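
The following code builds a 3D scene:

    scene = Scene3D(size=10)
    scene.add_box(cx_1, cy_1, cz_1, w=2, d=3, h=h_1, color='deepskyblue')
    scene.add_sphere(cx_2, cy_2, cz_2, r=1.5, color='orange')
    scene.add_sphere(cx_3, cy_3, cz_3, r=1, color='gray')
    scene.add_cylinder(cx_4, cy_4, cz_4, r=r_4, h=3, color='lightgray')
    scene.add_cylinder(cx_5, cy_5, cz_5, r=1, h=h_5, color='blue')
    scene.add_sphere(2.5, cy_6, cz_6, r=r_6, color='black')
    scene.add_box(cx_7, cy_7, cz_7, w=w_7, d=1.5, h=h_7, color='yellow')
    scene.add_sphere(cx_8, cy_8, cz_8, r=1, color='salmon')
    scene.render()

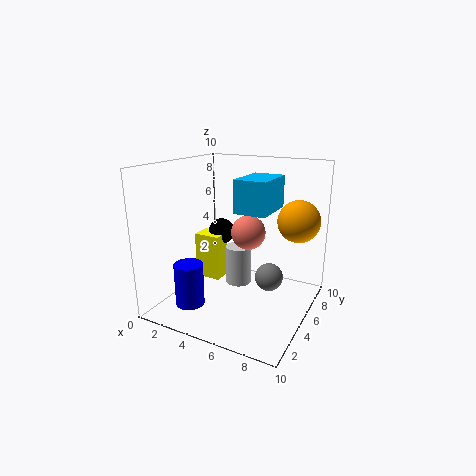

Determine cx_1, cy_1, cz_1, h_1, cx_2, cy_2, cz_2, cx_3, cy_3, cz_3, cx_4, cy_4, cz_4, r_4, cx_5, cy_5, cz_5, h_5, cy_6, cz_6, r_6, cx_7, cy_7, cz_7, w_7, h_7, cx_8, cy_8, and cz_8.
cx_1 = 6, cy_1 = 2.5, cz_1 = 7.5, h_1 = 2, cx_2 = 8.5, cy_2 = 7.5, cz_2 = 6, cx_3 = 7, cy_3 = 6, cz_3 = 2, cx_4 = 4, cy_4 = 7, cz_4 = 0.5, r_4 = 1, cx_5 = 2.5, cy_5 = 2.5, cz_5 = 0.5, h_5 = 3, cy_6 = 7, cz_6 = 4.5, r_6 = 1, cx_7 = 1, cy_7 = 5.5, cz_7 = 1, w_7 = 2, h_7 = 3.5, cx_8 = 7, cy_8 = 2.5, cz_8 = 6.5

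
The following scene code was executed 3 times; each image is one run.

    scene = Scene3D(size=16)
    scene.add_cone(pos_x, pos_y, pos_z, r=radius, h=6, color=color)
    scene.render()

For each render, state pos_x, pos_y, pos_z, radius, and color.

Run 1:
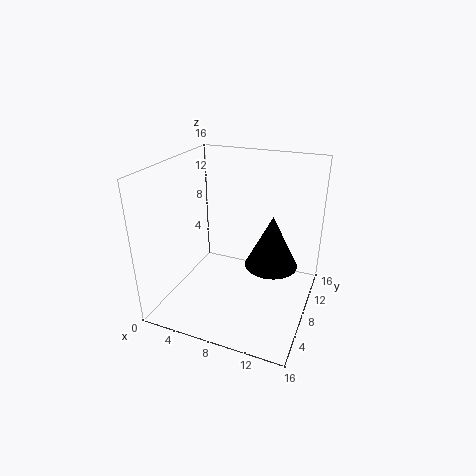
pos_x = 11.5
pos_y = 9.5
pos_z = 4.5
radius = 3
color = 'black'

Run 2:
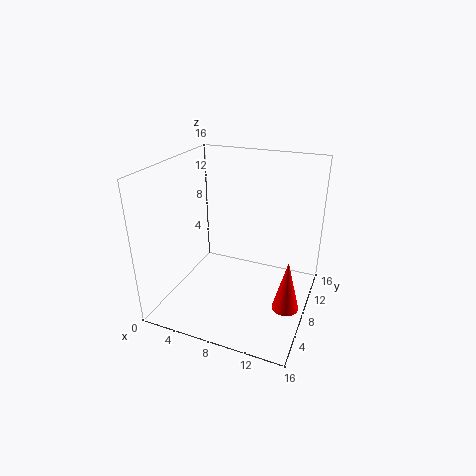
pos_x = 14
pos_y = 7.5
pos_z = 0.5
radius = 1.5
color = 'red'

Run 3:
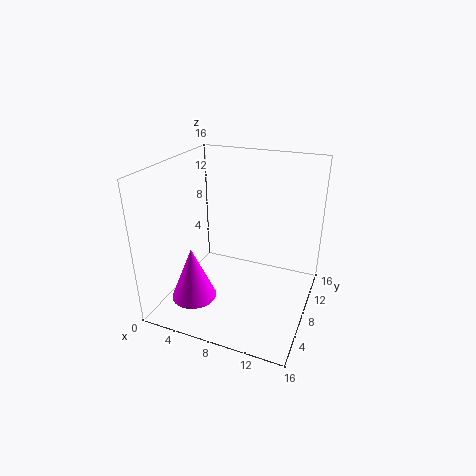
pos_x = 4
pos_y = 4.5
pos_z = 1.5
radius = 2.5
color = 'magenta'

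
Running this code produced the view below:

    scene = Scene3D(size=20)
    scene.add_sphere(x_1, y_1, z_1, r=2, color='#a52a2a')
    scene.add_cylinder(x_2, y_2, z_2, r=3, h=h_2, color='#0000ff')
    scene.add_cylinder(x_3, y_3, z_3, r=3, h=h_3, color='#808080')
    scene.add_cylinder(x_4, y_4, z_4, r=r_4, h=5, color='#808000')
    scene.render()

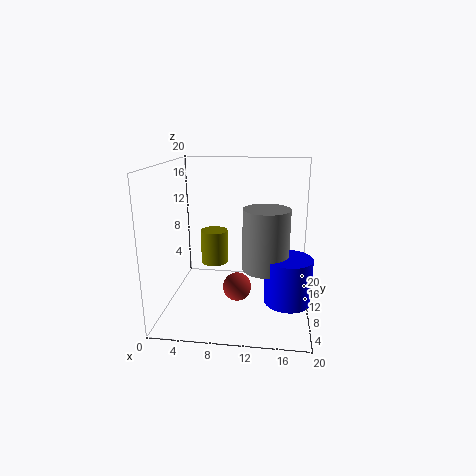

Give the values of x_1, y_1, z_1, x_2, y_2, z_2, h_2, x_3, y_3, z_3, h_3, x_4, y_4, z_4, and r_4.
x_1 = 10; y_1 = 9; z_1 = 3; x_2 = 17; y_2 = 6; z_2 = 3; h_2 = 6; x_3 = 14; y_3 = 7; z_3 = 7; h_3 = 8; x_4 = 6; y_4 = 13; z_4 = 5; r_4 = 2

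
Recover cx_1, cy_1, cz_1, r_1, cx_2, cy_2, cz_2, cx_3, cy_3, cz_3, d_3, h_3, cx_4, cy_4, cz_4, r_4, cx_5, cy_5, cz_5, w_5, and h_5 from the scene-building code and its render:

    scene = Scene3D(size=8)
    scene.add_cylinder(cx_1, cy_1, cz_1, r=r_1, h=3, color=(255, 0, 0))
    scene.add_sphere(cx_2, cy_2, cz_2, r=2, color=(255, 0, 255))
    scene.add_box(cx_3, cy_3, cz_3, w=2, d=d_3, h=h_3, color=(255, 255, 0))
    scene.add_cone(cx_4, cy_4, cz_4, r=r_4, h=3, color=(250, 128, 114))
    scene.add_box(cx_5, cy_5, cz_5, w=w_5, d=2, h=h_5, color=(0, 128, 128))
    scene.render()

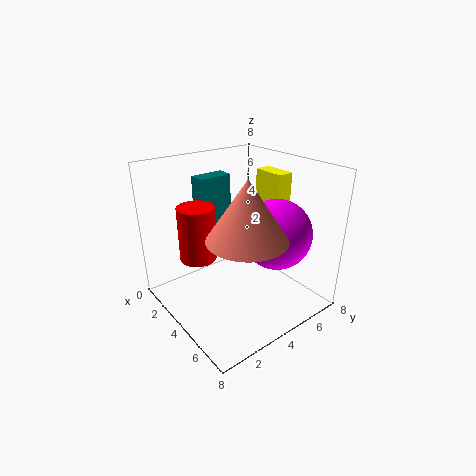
cx_1 = 3; cy_1 = 2; cz_1 = 3; r_1 = 1; cx_2 = 5; cy_2 = 6; cz_2 = 4; cx_3 = 2; cy_3 = 7; cz_3 = 5; d_3 = 1; h_3 = 2; cx_4 = 6; cy_4 = 3; cz_4 = 5; r_4 = 2; cx_5 = 1; cy_5 = 3; cz_5 = 4; w_5 = 1; h_5 = 3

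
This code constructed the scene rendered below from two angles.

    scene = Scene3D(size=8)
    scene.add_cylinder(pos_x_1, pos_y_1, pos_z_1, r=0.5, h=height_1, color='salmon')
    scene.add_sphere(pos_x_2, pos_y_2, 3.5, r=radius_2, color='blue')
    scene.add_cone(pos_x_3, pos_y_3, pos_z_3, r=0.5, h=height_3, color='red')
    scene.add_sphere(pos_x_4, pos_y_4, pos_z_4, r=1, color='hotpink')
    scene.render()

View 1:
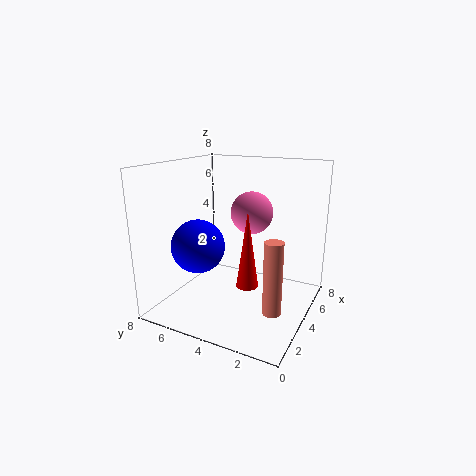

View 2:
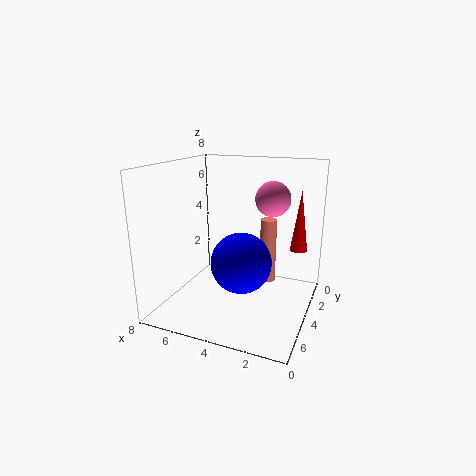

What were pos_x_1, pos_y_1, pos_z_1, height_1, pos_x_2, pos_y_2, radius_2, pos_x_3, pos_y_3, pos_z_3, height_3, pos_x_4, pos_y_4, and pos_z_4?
pos_x_1 = 3; pos_y_1 = 1.5; pos_z_1 = 0.5; height_1 = 4; pos_x_2 = 3; pos_y_2 = 6; radius_2 = 1.5; pos_x_3 = 1; pos_y_3 = 2; pos_z_3 = 3; height_3 = 3.5; pos_x_4 = 2.5; pos_y_4 = 2.5; pos_z_4 = 6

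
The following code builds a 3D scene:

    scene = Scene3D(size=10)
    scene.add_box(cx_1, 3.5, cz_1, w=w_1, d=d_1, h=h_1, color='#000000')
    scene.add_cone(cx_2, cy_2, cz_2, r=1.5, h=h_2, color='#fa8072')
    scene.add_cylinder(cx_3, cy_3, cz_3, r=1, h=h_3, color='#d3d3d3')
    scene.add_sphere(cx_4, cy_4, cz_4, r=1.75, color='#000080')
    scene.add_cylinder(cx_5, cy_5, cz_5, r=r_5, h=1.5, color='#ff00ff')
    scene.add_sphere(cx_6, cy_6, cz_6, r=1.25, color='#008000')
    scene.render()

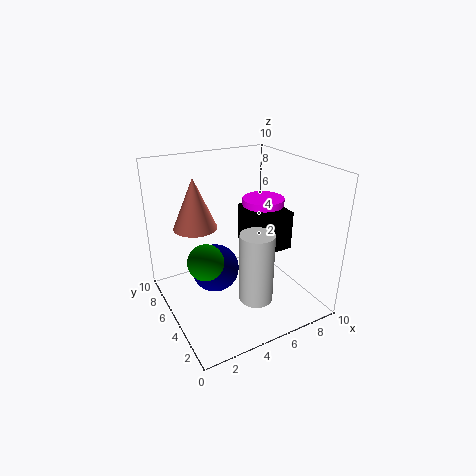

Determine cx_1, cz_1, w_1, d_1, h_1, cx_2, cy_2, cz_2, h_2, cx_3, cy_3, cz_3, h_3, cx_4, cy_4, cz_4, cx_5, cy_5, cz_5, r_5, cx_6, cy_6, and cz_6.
cx_1 = 6; cz_1 = 4; w_1 = 2.5; d_1 = 3.25; h_1 = 2.75; cx_2 = 2.5; cy_2 = 6.5; cz_2 = 5.75; h_2 = 3.5; cx_3 = 4; cy_3 = 1; cz_3 = 3; h_3 = 4.25; cx_4 = 3.75; cy_4 = 6.25; cz_4 = 2.25; cx_5 = 7.5; cy_5 = 5.75; cz_5 = 5.75; r_5 = 1.5; cx_6 = 2.5; cy_6 = 5; cz_6 = 3.75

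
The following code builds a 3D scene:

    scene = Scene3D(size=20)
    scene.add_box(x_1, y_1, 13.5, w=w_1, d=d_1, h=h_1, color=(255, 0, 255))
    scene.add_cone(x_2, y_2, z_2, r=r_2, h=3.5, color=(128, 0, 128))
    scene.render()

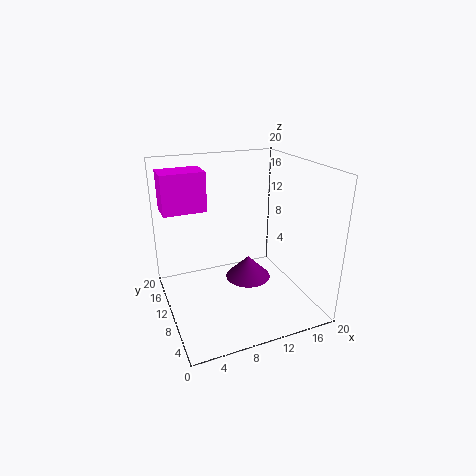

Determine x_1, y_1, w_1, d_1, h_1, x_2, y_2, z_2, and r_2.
x_1 = 0.5, y_1 = 12.5, w_1 = 6, d_1 = 4, h_1 = 5.5, x_2 = 13, y_2 = 13, z_2 = 1.5, r_2 = 3.5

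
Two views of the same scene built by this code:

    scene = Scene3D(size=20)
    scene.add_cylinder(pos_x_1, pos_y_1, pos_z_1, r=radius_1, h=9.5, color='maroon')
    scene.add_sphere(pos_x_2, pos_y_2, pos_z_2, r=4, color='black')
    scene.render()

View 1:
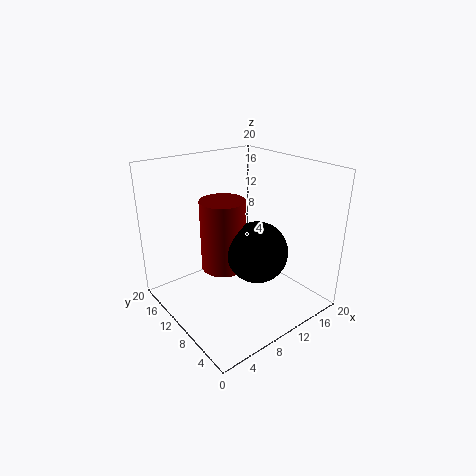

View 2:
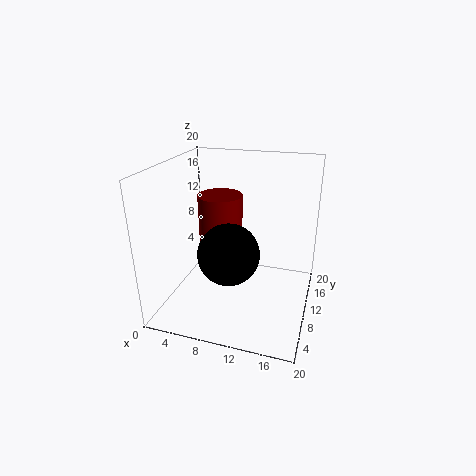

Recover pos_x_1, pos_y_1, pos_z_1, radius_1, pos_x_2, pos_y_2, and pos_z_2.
pos_x_1 = 7.5, pos_y_1 = 10, pos_z_1 = 6.5, radius_1 = 3, pos_x_2 = 10, pos_y_2 = 6, pos_z_2 = 9.5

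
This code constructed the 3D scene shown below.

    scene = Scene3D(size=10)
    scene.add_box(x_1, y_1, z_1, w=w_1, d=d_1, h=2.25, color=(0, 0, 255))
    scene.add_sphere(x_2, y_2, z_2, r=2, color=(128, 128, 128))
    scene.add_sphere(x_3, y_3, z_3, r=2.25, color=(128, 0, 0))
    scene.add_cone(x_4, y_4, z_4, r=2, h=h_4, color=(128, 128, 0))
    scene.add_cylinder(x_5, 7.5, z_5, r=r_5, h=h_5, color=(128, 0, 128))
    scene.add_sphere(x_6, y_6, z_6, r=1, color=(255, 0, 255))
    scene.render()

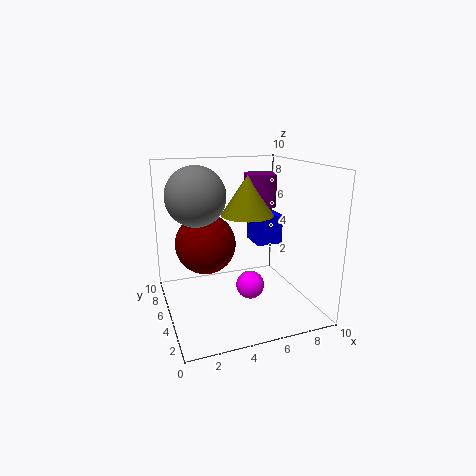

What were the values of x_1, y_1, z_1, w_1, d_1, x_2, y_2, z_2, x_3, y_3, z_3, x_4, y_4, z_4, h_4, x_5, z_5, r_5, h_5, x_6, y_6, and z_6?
x_1 = 7, y_1 = 6, z_1 = 3.75, w_1 = 2, d_1 = 2.25, x_2 = 2.25, y_2 = 5.5, z_2 = 8, x_3 = 3.25, y_3 = 7.25, z_3 = 4, x_4 = 6.5, y_4 = 7, z_4 = 6, h_4 = 3, x_5 = 7.75, z_5 = 6.5, r_5 = 1.25, h_5 = 2.5, x_6 = 5.75, y_6 = 4.5, z_6 = 1.5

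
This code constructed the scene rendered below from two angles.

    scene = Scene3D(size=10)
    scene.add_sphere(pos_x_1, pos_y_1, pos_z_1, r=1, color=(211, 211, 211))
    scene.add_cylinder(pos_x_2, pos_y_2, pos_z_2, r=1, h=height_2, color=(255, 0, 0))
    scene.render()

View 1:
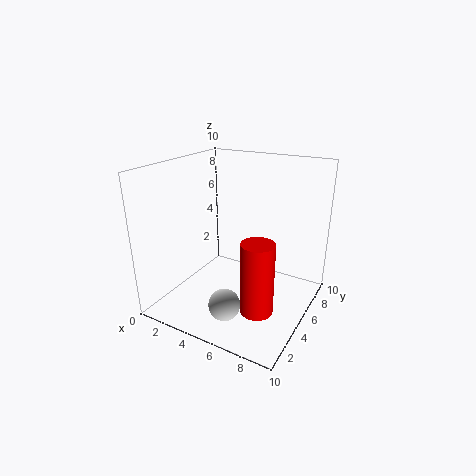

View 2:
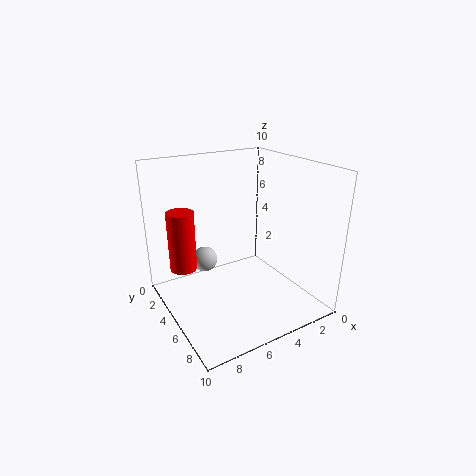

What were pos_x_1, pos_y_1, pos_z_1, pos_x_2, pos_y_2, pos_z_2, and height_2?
pos_x_1 = 6
pos_y_1 = 1.5
pos_z_1 = 2
pos_x_2 = 8
pos_y_2 = 2
pos_z_2 = 2
height_2 = 4.5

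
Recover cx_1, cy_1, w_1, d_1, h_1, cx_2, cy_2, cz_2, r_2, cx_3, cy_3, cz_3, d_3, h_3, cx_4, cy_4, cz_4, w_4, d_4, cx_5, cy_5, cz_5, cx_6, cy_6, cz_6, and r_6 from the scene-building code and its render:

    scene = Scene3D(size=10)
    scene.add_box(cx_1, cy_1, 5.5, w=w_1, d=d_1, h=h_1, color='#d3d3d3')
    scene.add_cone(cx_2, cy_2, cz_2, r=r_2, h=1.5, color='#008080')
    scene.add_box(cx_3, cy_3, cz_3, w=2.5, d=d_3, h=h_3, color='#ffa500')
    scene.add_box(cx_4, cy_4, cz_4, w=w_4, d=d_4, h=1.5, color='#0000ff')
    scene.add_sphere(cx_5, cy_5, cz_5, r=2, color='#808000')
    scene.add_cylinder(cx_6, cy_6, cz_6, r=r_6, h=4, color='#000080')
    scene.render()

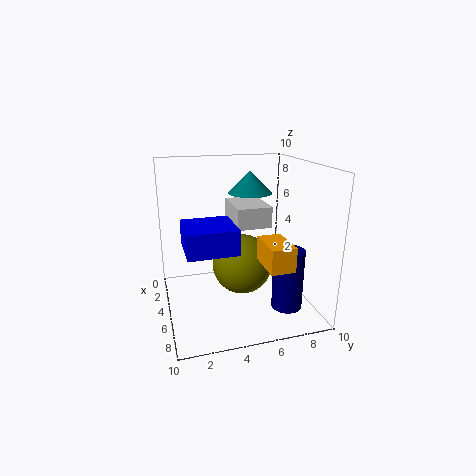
cx_1 = 1.5
cy_1 = 5
w_1 = 3.5
d_1 = 2.5
h_1 = 1.5
cx_2 = 4.5
cy_2 = 6
cz_2 = 8
r_2 = 1.5
cx_3 = 7.5
cy_3 = 5.5
cz_3 = 4.5
d_3 = 1.5
h_3 = 1.5
cx_4 = 6
cy_4 = 1
cz_4 = 5.5
w_4 = 3
d_4 = 3
cx_5 = 6
cy_5 = 5
cz_5 = 3.5
cx_6 = 8
cy_6 = 7.5
cz_6 = 1
r_6 = 1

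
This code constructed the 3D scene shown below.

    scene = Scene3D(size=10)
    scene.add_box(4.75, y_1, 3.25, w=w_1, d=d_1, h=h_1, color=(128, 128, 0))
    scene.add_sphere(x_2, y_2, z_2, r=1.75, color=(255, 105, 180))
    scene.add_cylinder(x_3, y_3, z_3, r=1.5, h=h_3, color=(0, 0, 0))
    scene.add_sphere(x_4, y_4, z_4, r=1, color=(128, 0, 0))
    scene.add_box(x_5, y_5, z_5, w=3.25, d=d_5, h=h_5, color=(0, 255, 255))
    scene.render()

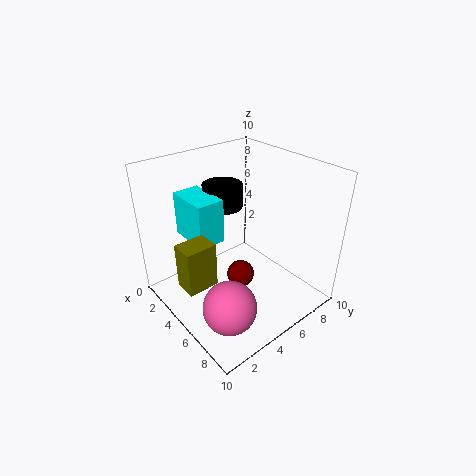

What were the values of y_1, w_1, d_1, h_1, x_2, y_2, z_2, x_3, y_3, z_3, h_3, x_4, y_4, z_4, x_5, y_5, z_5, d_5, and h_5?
y_1 = 0.25
w_1 = 1.5
d_1 = 2
h_1 = 3
x_2 = 7.5
y_2 = 2.25
z_2 = 2
x_3 = 2
y_3 = 6
z_3 = 6
h_3 = 1.75
x_4 = 5
y_4 = 5.25
z_4 = 1.75
x_5 = 0.5
y_5 = 2.75
z_5 = 4.25
d_5 = 2
h_5 = 3.25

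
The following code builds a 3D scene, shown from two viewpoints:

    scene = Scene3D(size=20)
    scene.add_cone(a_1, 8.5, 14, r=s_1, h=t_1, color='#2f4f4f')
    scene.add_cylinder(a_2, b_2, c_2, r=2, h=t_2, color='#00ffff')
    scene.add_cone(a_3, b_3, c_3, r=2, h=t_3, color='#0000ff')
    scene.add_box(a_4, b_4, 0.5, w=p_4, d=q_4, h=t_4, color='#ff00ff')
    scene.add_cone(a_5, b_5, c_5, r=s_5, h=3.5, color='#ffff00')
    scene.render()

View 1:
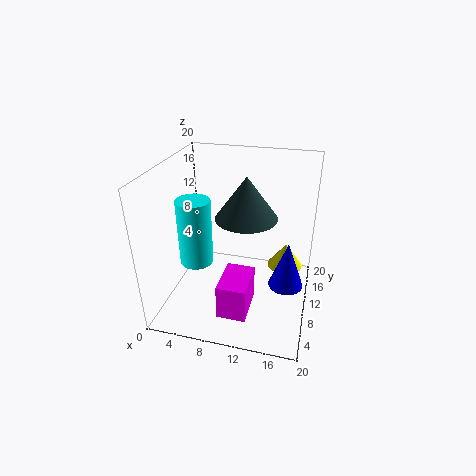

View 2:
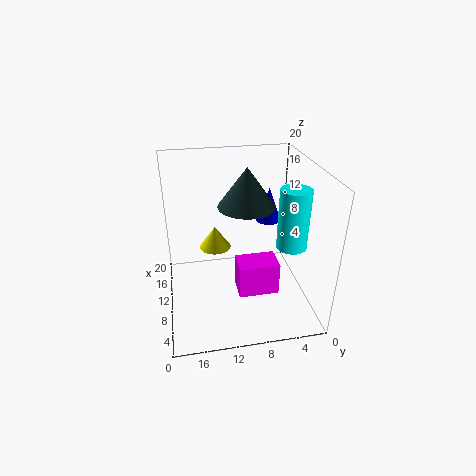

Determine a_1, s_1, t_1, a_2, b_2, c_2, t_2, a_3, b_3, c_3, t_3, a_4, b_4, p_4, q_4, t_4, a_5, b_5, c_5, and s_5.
a_1 = 11.5, s_1 = 4, t_1 = 5.5, a_2 = 6.5, b_2 = 3.5, c_2 = 10, t_2 = 8, a_3 = 17.5, b_3 = 3.5, c_3 = 8.5, t_3 = 5.5, a_4 = 8.5, b_4 = 4, p_4 = 4, q_4 = 6, t_4 = 5, a_5 = 16.5, b_5 = 12.5, c_5 = 5, s_5 = 2.5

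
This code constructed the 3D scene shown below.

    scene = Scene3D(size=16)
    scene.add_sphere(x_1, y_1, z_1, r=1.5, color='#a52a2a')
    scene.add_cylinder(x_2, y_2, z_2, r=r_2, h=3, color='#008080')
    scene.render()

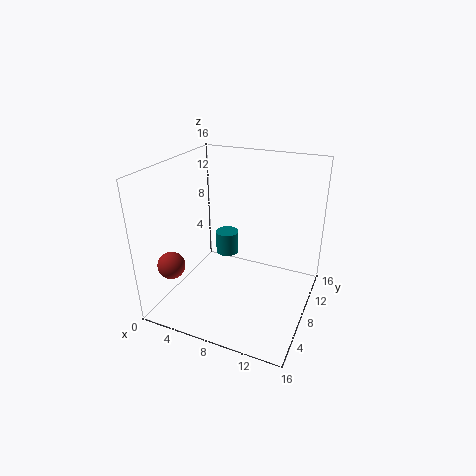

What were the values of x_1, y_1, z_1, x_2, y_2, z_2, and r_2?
x_1 = 2, y_1 = 3.5, z_1 = 5.5, x_2 = 4, y_2 = 13.5, z_2 = 2.5, r_2 = 1.5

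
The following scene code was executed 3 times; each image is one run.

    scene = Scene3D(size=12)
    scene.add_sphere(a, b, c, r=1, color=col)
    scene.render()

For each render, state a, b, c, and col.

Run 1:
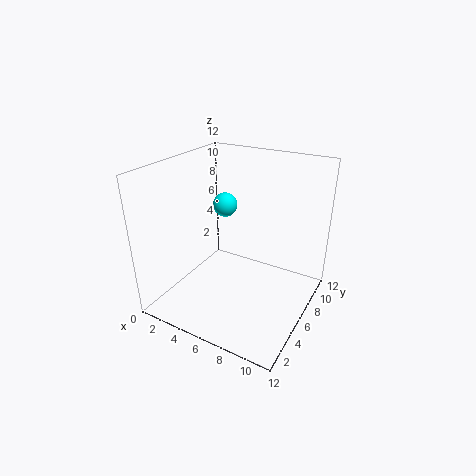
a = 4.5; b = 6.5; c = 8.5; col = 'cyan'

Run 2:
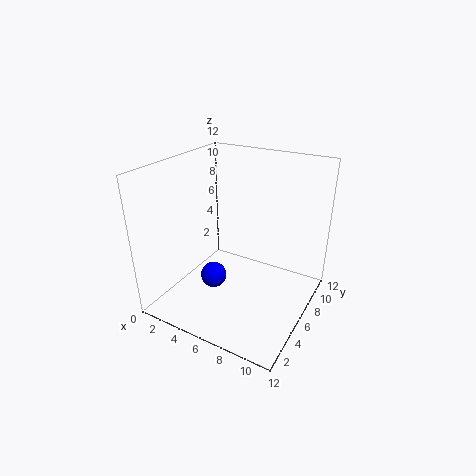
a = 5.5; b = 3; c = 4; col = 'blue'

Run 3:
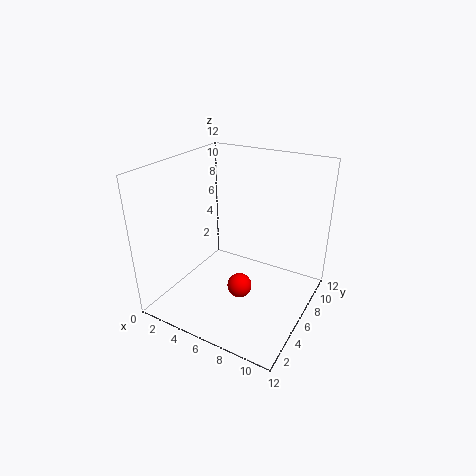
a = 7; b = 4.5; c = 2.5; col = 'red'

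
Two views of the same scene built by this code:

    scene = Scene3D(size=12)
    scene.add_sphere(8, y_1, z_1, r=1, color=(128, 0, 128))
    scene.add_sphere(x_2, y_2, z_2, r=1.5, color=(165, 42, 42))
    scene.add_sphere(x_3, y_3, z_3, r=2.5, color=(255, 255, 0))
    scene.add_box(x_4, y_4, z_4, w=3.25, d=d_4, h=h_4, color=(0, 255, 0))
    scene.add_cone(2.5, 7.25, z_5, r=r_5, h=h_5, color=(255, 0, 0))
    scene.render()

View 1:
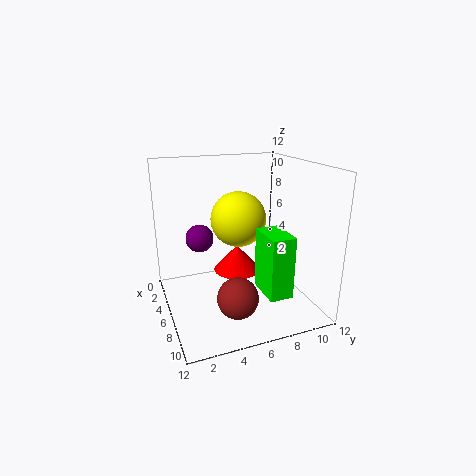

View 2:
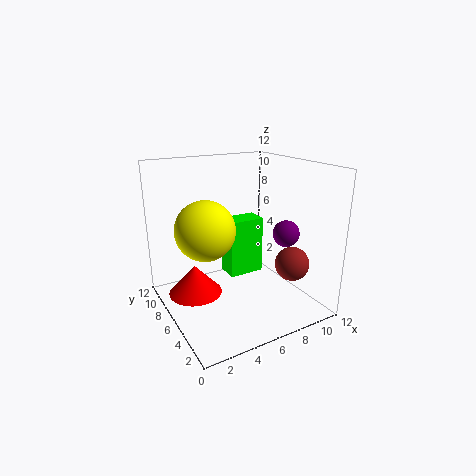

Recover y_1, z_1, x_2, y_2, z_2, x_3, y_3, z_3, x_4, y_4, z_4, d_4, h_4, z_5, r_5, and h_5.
y_1 = 2.25
z_1 = 7.25
x_2 = 10.5
y_2 = 4.25
z_2 = 3.25
x_3 = 3.5
y_3 = 7
z_3 = 6.75
x_4 = 6.25
y_4 = 7.5
z_4 = 1.5
d_4 = 2
h_4 = 5.25
z_5 = 1.25
r_5 = 2.25
h_5 = 2.5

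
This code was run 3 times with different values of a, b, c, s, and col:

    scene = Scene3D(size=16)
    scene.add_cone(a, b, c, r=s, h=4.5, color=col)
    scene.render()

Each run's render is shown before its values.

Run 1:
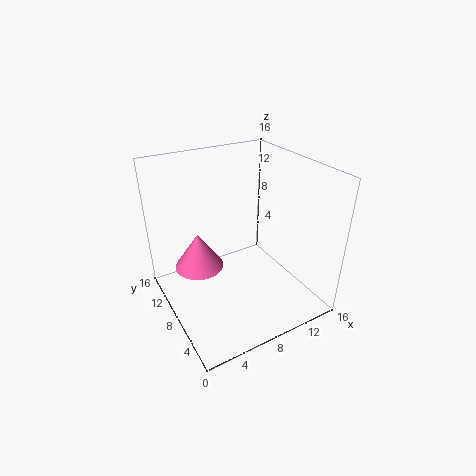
a = 5
b = 12.5
c = 2.5
s = 3
col = 'hotpink'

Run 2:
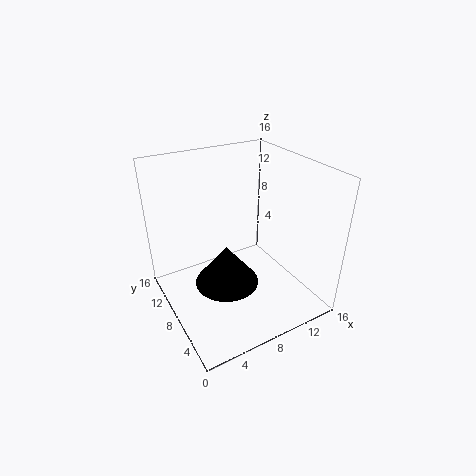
a = 6
b = 7
c = 3.5
s = 3.5
col = 'black'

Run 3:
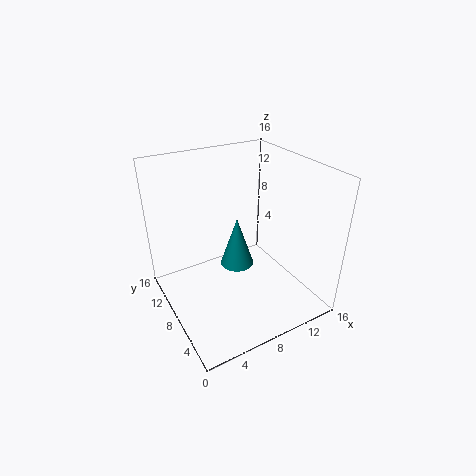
a = 5
b = 3
c = 9
s = 1.5
col = 'teal'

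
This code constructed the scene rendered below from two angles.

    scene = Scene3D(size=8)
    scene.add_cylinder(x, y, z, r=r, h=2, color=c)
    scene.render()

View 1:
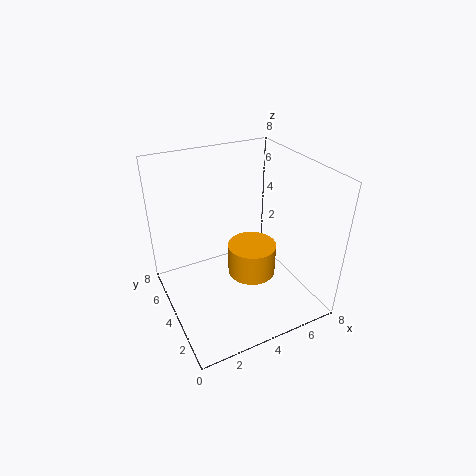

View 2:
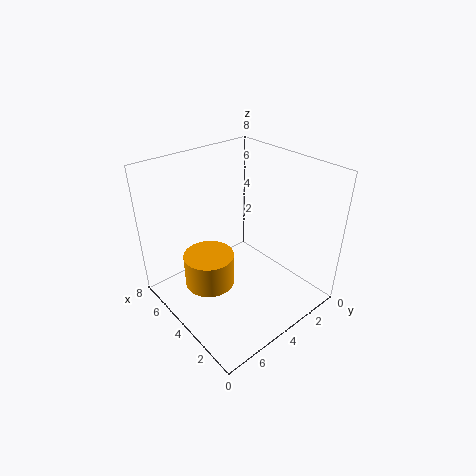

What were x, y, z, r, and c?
x = 5.5, y = 5, z = 0.5, r = 1.5, c = 'orange'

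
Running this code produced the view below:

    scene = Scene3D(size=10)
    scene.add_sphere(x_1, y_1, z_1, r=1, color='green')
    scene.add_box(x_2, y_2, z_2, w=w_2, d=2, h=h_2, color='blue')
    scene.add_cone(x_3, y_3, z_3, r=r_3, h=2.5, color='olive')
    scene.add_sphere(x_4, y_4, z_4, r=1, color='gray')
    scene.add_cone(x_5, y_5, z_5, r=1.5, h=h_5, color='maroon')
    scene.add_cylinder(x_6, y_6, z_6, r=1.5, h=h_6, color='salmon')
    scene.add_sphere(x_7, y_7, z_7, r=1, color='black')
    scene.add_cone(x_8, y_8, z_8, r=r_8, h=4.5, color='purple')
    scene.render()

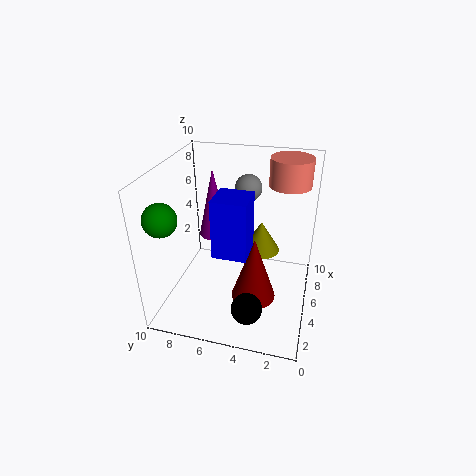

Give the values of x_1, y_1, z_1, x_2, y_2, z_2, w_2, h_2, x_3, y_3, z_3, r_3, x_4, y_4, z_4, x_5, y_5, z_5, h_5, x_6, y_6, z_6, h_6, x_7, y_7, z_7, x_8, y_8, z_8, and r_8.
x_1 = 1; y_1 = 8.5; z_1 = 8; x_2 = 1; y_2 = 3.5; z_2 = 6; w_2 = 2; h_2 = 3.5; x_3 = 8.5; y_3 = 4; z_3 = 2; r_3 = 1.5; x_4 = 8; y_4 = 5; z_4 = 7.5; x_5 = 3.5; y_5 = 3.5; z_5 = 1.5; h_5 = 4.5; x_6 = 8; y_6 = 2; z_6 = 8; h_6 = 2; x_7 = 1.5; y_7 = 3.5; z_7 = 2; x_8 = 4.5; y_8 = 6.5; z_8 = 5.5; r_8 = 1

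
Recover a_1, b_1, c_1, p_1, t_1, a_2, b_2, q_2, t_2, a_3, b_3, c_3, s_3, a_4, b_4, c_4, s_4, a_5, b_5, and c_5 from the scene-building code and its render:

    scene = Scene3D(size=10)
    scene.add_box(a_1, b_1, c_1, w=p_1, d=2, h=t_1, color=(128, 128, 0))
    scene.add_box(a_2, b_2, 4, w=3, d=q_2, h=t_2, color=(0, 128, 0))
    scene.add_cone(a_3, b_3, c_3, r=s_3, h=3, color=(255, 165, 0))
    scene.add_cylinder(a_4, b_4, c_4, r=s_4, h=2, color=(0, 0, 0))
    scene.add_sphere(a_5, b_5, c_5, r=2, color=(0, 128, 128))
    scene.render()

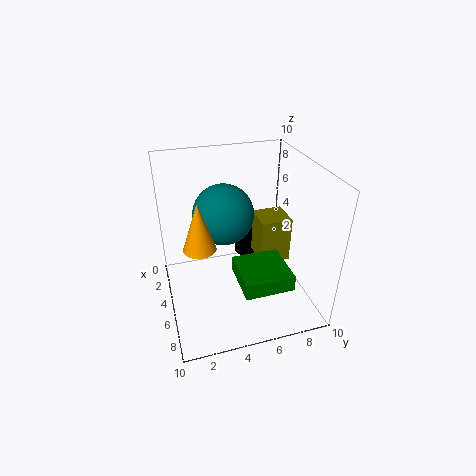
a_1 = 5, b_1 = 6, c_1 = 4, p_1 = 2, t_1 = 3, a_2 = 7, b_2 = 4, q_2 = 3, t_2 = 1, a_3 = 7, b_3 = 2, c_3 = 6, s_3 = 1, a_4 = 1, b_4 = 7, c_4 = 1, s_4 = 1, a_5 = 5, b_5 = 4, c_5 = 7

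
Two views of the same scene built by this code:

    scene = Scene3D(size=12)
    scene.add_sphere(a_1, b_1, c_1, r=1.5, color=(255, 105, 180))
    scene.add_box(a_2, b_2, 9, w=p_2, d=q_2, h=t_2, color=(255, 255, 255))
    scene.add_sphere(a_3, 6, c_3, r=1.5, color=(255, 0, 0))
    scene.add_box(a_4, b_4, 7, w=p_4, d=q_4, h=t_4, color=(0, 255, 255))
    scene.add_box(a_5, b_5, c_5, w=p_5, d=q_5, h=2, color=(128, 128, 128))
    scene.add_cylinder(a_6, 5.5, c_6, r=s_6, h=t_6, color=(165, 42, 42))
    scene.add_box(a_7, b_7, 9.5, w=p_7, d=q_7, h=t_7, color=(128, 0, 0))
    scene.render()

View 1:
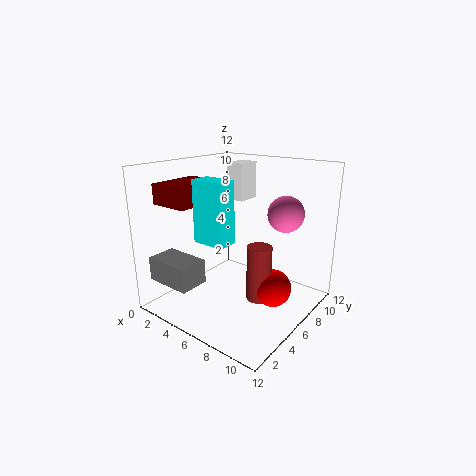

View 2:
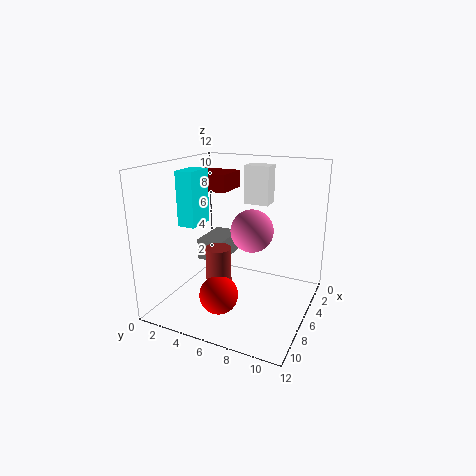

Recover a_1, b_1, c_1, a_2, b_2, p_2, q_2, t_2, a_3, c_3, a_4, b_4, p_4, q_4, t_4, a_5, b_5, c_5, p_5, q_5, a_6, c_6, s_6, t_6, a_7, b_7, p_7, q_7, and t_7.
a_1 = 9; b_1 = 8.5; c_1 = 8; a_2 = 4.5; b_2 = 6.5; p_2 = 1.5; q_2 = 2; t_2 = 3; a_3 = 9.5; c_3 = 2.5; a_4 = 5.5; b_4 = 1.5; p_4 = 2.5; q_4 = 1.5; t_4 = 4.5; a_5 = 0.5; b_5 = 1; c_5 = 2.5; p_5 = 4; q_5 = 2.5; a_6 = 8.5; c_6 = 1.5; s_6 = 1; t_6 = 4.5; a_7 = 2.5; b_7 = 0.5; p_7 = 3; q_7 = 4; t_7 = 1.5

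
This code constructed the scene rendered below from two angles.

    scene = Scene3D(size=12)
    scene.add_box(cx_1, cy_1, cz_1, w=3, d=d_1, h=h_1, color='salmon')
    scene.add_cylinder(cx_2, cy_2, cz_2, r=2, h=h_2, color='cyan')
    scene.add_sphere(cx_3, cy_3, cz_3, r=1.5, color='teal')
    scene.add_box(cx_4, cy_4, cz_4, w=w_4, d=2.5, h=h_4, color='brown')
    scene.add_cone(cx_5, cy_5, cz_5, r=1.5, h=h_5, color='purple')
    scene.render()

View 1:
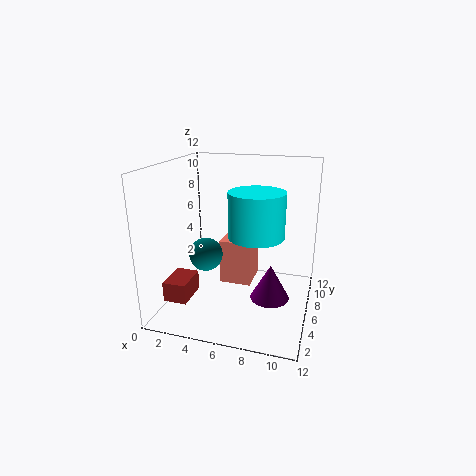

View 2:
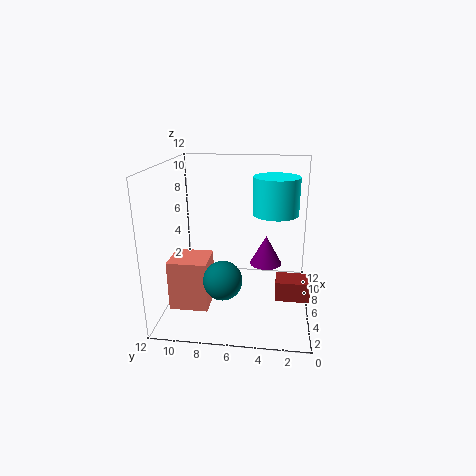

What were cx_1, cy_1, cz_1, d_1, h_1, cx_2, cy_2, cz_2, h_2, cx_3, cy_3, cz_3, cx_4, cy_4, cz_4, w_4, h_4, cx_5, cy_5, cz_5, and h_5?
cx_1 = 3.5; cy_1 = 8.25; cz_1 = 0.25; d_1 = 3.25; h_1 = 4.25; cx_2 = 8.25; cy_2 = 3; cz_2 = 7.5; h_2 = 3.25; cx_3 = 2.75; cy_3 = 6.75; cz_3 = 3.75; cx_4 = 2; cy_4 = 0.25; cz_4 = 2.75; w_4 = 1.75; h_4 = 1.5; cx_5 = 9.25; cy_5 = 3.75; cz_5 = 2.25; h_5 = 2.75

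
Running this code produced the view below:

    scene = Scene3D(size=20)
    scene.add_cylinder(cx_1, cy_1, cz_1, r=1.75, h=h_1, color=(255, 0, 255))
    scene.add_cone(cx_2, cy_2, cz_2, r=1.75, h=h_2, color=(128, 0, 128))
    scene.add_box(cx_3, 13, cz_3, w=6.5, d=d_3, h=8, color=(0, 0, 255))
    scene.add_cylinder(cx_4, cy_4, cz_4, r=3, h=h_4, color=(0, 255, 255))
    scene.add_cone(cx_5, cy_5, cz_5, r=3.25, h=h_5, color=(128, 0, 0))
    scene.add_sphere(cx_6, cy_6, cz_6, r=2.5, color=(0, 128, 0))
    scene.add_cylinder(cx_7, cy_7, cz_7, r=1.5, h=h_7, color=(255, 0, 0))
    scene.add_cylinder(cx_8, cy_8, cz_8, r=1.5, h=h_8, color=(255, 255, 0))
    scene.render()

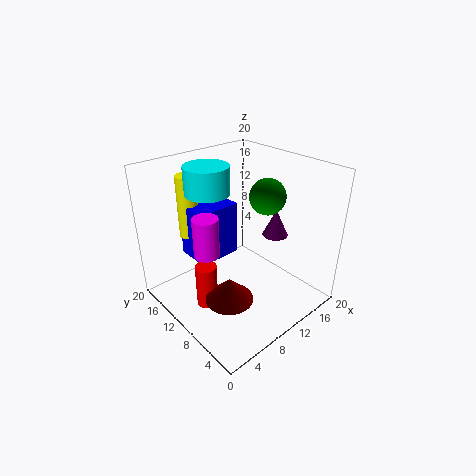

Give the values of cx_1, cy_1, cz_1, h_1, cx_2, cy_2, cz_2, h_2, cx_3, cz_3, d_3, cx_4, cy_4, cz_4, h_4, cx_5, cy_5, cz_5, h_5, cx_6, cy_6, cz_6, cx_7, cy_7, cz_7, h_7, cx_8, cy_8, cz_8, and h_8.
cx_1 = 5.5; cy_1 = 11.25; cz_1 = 8.5; h_1 = 5.5; cx_2 = 14.25; cy_2 = 7; cz_2 = 10.25; h_2 = 3.75; cx_3 = 6; cz_3 = 5.5; d_3 = 5.25; cx_4 = 7.5; cy_4 = 13.25; cz_4 = 16.25; h_4 = 3.75; cx_5 = 6; cy_5 = 7.25; cz_5 = 3.25; h_5 = 3.25; cx_6 = 14; cy_6 = 8.5; cz_6 = 15.5; cx_7 = 5; cy_7 = 11; cz_7 = 0.75; h_7 = 6.25; cx_8 = 7; cy_8 = 17.5; cz_8 = 8.5; h_8 = 9.25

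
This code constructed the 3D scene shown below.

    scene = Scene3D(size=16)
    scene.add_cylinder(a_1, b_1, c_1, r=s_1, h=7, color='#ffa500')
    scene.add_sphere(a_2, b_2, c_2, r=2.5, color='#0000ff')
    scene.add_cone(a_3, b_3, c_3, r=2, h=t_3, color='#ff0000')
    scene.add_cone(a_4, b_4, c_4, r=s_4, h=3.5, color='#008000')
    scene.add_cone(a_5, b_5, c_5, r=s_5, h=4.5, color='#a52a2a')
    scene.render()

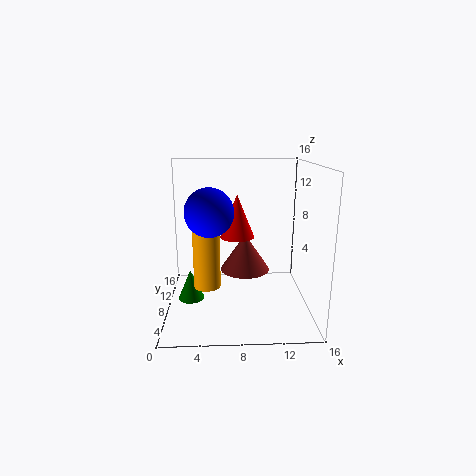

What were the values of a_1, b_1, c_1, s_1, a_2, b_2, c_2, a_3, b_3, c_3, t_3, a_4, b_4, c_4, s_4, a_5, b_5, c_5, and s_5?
a_1 = 4.5, b_1 = 7.5, c_1 = 2.5, s_1 = 1.5, a_2 = 5, b_2 = 5.5, c_2 = 11.5, a_3 = 8, b_3 = 10, c_3 = 7.5, t_3 = 5, a_4 = 2.5, b_4 = 8.5, c_4 = 0.5, s_4 = 1.5, a_5 = 9, b_5 = 11, c_5 = 3, s_5 = 3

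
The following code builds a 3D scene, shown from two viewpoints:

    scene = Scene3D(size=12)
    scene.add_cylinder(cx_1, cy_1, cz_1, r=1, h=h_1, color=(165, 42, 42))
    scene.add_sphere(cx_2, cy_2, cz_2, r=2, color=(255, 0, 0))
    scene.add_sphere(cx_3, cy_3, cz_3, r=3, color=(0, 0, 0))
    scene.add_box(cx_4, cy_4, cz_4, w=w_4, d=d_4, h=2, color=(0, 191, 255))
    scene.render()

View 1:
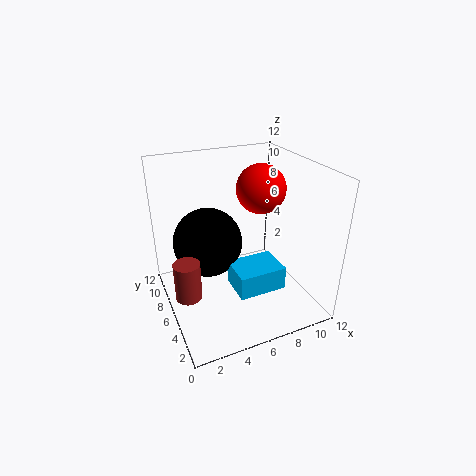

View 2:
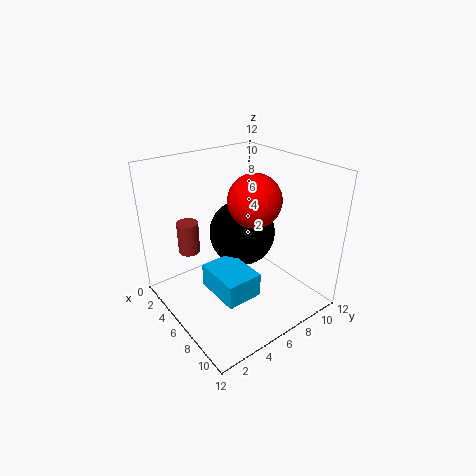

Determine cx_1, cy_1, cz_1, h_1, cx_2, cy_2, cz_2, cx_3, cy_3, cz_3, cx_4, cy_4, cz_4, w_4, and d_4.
cx_1 = 1
cy_1 = 4
cz_1 = 3
h_1 = 3
cx_2 = 8
cy_2 = 6
cz_2 = 10
cx_3 = 4
cy_3 = 8
cz_3 = 5
cx_4 = 5
cy_4 = 3
cz_4 = 2
w_4 = 4
d_4 = 3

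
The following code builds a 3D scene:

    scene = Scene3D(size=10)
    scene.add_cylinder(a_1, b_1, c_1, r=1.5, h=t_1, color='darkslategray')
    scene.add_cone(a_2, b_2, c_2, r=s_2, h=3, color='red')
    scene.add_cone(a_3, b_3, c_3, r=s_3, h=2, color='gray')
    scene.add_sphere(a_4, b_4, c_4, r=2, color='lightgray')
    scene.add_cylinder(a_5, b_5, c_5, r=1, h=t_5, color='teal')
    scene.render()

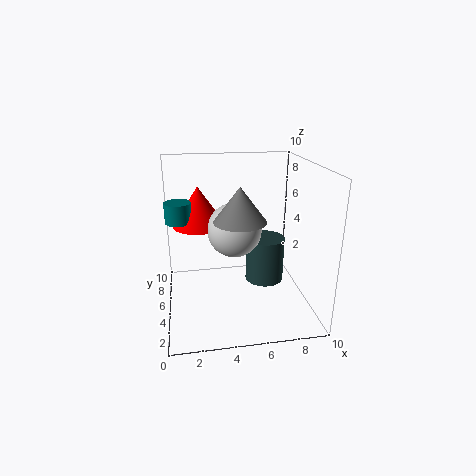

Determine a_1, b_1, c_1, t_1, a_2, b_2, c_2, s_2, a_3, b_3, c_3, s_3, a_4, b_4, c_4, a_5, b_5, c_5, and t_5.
a_1 = 7.5; b_1 = 7; c_1 = 0.5; t_1 = 3.5; a_2 = 2.5; b_2 = 8; c_2 = 5; s_2 = 2; a_3 = 4.5; b_3 = 1.5; c_3 = 7.5; s_3 = 1.5; a_4 = 5; b_4 = 6.5; c_4 = 5; a_5 = 1; b_5 = 7.5; c_5 = 5.5; t_5 = 1.5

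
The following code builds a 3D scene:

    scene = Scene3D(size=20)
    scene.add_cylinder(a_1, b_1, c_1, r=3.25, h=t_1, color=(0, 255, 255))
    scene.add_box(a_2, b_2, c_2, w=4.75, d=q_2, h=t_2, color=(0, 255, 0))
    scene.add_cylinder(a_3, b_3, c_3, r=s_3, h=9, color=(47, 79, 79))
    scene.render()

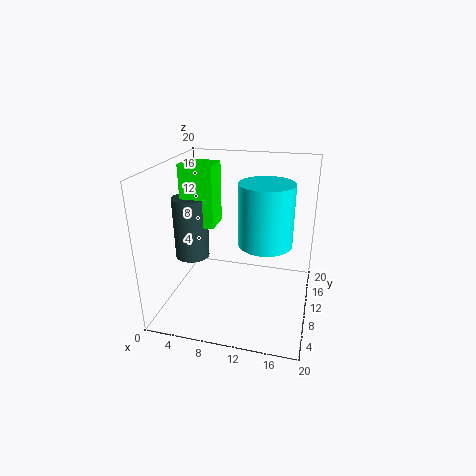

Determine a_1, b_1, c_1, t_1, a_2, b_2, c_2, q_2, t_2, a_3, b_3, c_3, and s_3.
a_1 = 14.5
b_1 = 5.75
c_1 = 11.75
t_1 = 7.5
a_2 = 1.75
b_2 = 9.75
c_2 = 11
q_2 = 4
t_2 = 8.75
a_3 = 2.75
b_3 = 10.75
c_3 = 6
s_3 = 2.5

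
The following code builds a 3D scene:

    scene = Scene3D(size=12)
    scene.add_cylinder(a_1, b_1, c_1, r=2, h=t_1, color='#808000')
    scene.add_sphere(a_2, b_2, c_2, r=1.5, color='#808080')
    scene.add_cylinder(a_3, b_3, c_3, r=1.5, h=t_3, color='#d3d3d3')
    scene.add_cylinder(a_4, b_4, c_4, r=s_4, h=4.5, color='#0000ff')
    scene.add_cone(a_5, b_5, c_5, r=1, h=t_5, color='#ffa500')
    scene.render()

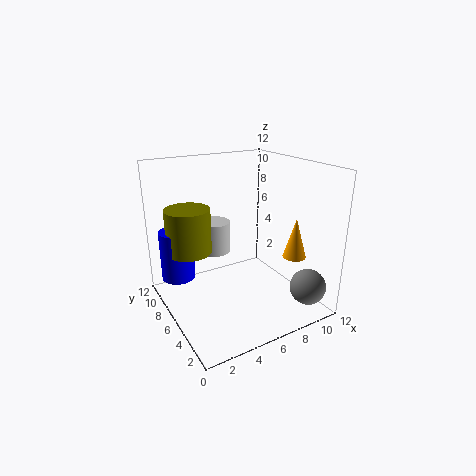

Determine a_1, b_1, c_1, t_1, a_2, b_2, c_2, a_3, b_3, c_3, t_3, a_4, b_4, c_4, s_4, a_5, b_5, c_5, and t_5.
a_1 = 3, b_1 = 9.5, c_1 = 4, t_1 = 4, a_2 = 10.5, b_2 = 2, c_2 = 2, a_3 = 6, b_3 = 10.5, c_3 = 3, t_3 = 3, a_4 = 2, b_4 = 10, c_4 = 1.5, s_4 = 1.5, a_5 = 10.5, b_5 = 4, c_5 = 4, t_5 = 3.5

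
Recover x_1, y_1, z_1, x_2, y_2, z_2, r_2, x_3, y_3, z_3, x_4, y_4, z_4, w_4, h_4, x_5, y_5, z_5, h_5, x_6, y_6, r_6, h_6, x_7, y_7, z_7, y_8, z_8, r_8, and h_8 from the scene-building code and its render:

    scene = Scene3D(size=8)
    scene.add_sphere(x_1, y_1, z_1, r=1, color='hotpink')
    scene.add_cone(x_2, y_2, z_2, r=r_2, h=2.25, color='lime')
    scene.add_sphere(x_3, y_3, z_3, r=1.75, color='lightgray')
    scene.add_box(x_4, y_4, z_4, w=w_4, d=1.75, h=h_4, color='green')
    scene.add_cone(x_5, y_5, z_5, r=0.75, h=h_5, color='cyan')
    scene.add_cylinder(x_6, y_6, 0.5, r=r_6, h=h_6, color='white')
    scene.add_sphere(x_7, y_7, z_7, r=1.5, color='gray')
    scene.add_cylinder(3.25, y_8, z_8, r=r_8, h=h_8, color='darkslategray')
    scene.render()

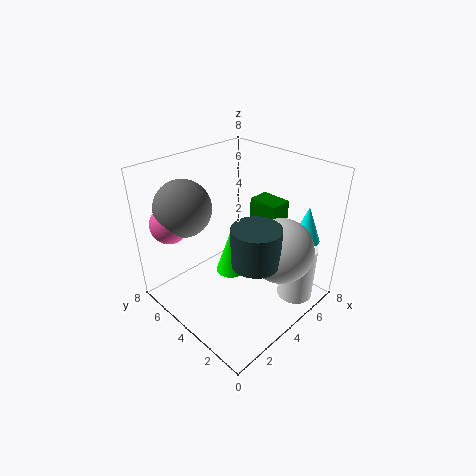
x_1 = 1
y_1 = 6
z_1 = 5.25
x_2 = 2.5
y_2 = 3
z_2 = 3.25
r_2 = 0.75
x_3 = 5
y_3 = 1.75
z_3 = 3.75
x_4 = 5.5
y_4 = 2.75
z_4 = 3.5
w_4 = 1.25
h_4 = 2.25
x_5 = 6.5
y_5 = 1.25
z_5 = 4
h_5 = 2
x_6 = 6
y_6 = 1.25
r_6 = 1
h_6 = 3.25
x_7 = 1.75
y_7 = 5.75
z_7 = 6
y_8 = 2
z_8 = 3.75
r_8 = 1.25
h_8 = 2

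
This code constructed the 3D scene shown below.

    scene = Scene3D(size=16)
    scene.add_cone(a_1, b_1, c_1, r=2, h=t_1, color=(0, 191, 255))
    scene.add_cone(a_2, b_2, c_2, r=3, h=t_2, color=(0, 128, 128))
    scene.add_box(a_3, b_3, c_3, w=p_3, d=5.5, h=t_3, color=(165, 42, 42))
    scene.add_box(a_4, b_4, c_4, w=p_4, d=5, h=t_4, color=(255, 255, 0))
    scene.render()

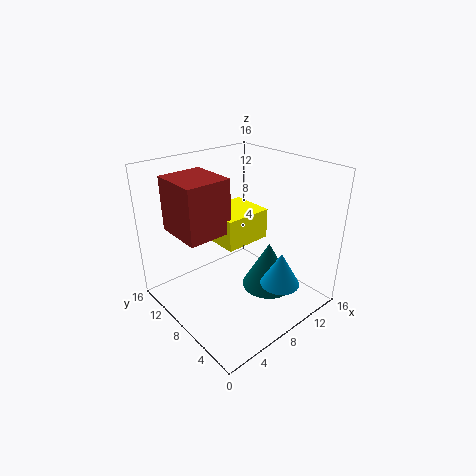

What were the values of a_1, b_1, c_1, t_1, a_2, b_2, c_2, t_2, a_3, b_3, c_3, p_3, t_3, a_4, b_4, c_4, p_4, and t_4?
a_1 = 8.5
b_1 = 2
c_1 = 5
t_1 = 3.5
a_2 = 11
b_2 = 6
c_2 = 1.5
t_2 = 5.5
a_3 = 2
b_3 = 8
c_3 = 9
p_3 = 5
t_3 = 6
a_4 = 6.5
b_4 = 7.5
c_4 = 7
p_4 = 5.5
t_4 = 3.5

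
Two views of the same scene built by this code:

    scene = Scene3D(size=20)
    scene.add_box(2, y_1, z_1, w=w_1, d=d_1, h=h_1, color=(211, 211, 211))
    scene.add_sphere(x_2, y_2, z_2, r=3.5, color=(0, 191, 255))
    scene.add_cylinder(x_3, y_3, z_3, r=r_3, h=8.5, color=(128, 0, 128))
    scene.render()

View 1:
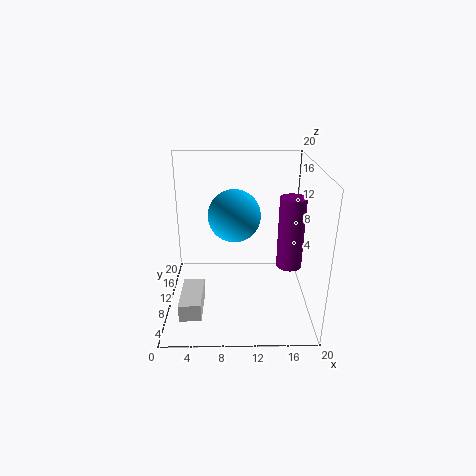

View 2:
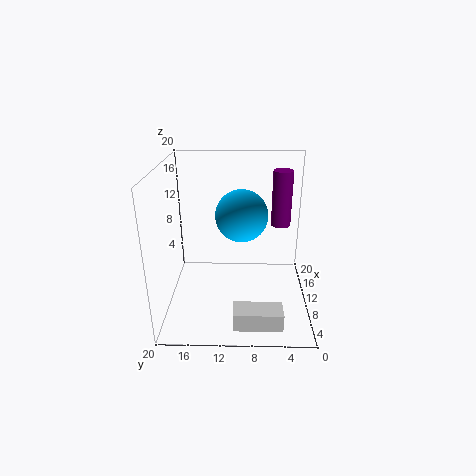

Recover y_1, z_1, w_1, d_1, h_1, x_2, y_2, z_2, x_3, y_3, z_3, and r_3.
y_1 = 4; z_1 = 0.5; w_1 = 3; d_1 = 6.5; h_1 = 2.5; x_2 = 9.5; y_2 = 9.5; z_2 = 13.5; x_3 = 16; y_3 = 3.5; z_3 = 9.5; r_3 = 1.5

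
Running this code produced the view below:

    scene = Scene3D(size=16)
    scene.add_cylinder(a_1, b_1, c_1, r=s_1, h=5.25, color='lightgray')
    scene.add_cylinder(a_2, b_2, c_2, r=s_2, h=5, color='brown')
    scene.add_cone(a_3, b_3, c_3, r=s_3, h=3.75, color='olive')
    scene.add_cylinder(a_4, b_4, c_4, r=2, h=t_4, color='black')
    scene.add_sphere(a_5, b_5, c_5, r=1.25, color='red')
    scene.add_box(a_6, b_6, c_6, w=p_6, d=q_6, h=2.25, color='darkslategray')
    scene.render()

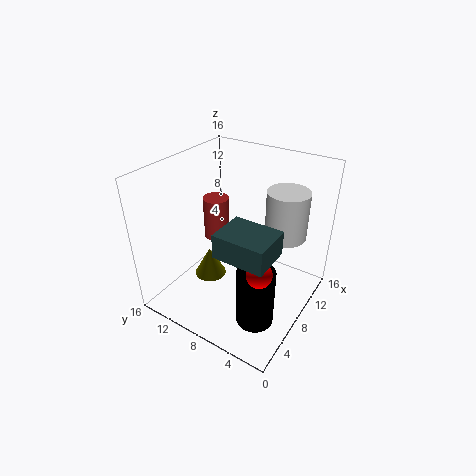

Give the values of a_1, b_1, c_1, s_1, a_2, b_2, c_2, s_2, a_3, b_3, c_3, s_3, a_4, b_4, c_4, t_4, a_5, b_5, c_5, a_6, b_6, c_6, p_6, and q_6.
a_1 = 10.5, b_1 = 3.5, c_1 = 8.5, s_1 = 2.25, a_2 = 9.5, b_2 = 12, c_2 = 6.25, s_2 = 1.5, a_3 = 9, b_3 = 13, c_3 = 0.25, s_3 = 2, a_4 = 4.75, b_4 = 3.75, c_4 = 0.75, t_4 = 6.5, a_5 = 3.5, b_5 = 2.75, c_5 = 8.25, a_6 = 0.5, b_6 = 1, c_6 = 11, p_6 = 3.75, q_6 = 4.75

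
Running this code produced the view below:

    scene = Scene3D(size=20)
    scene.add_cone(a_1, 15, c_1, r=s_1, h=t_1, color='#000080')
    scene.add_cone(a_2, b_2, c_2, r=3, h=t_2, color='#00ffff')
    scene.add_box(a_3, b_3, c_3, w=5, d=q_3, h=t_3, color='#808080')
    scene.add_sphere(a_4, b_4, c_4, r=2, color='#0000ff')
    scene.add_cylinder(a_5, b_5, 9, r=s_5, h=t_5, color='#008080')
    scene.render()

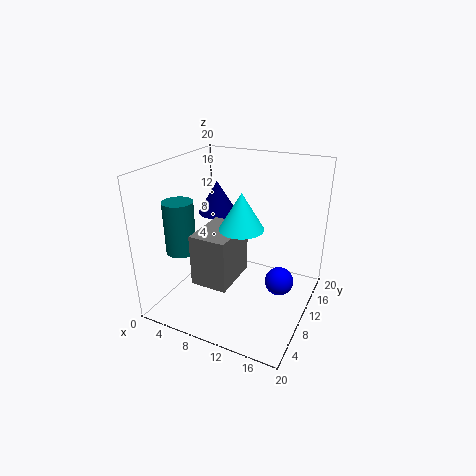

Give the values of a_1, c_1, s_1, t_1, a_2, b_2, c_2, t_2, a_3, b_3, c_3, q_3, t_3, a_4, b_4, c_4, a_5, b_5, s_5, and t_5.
a_1 = 4, c_1 = 11, s_1 = 3, t_1 = 5, a_2 = 11, b_2 = 9, c_2 = 12, t_2 = 5, a_3 = 6, b_3 = 4, c_3 = 5, q_3 = 7, t_3 = 7, a_4 = 16, b_4 = 11, c_4 = 4, a_5 = 4, b_5 = 5, s_5 = 2, t_5 = 7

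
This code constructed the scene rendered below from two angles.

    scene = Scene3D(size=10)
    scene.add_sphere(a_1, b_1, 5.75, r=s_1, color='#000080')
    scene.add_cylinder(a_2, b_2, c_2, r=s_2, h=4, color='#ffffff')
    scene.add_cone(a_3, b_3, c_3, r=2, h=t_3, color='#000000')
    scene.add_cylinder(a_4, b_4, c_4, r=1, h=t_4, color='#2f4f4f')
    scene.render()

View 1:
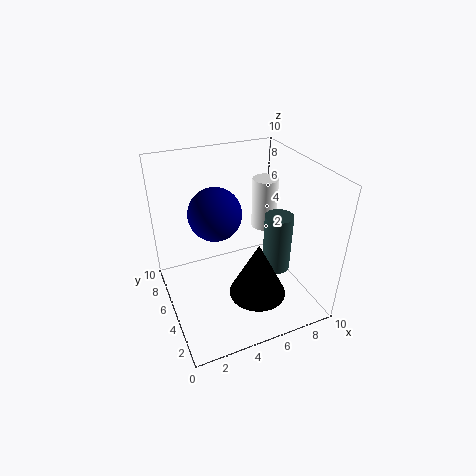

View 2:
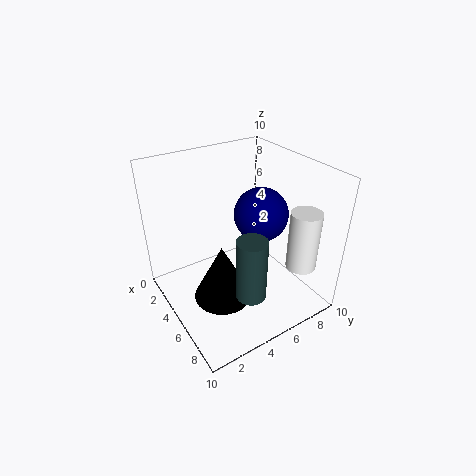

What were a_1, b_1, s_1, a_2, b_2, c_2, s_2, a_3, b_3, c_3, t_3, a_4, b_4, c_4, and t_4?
a_1 = 4.25; b_1 = 7.5; s_1 = 2; a_2 = 8.5; b_2 = 7.75; c_2 = 3.75; s_2 = 1; a_3 = 5.75; b_3 = 3.25; c_3 = 1.25; t_3 = 4; a_4 = 7.75; b_4 = 4.25; c_4 = 2.25; t_4 = 4.25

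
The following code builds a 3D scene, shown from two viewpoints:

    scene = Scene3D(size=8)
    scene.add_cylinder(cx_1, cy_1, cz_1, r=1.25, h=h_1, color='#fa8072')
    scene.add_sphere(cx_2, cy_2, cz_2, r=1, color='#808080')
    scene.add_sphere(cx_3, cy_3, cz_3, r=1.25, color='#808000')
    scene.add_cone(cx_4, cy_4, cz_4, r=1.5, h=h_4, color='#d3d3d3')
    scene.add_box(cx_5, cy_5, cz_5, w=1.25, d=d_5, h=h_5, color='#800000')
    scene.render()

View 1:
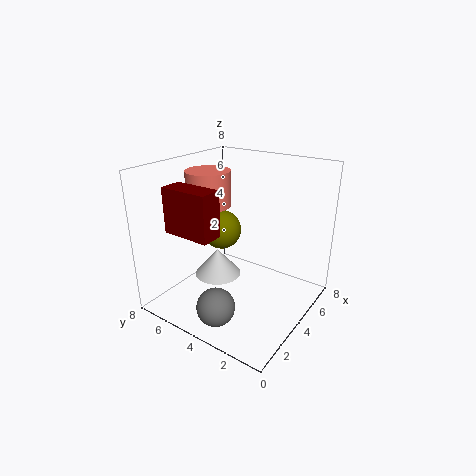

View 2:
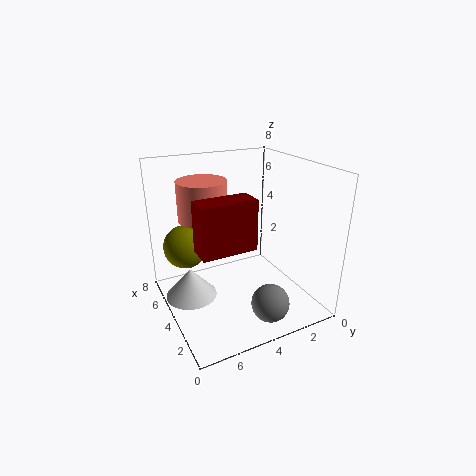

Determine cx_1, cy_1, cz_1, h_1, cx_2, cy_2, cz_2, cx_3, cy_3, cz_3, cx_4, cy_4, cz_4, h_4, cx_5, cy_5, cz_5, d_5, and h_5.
cx_1 = 4; cy_1 = 6; cz_1 = 5.5; h_1 = 2; cx_2 = 1.25; cy_2 = 3.5; cz_2 = 1.25; cx_3 = 5.75; cy_3 = 6.5; cz_3 = 3.25; cx_4 = 5.25; cy_4 = 6.5; cz_4 = 0.25; h_4 = 1.75; cx_5 = 1.5; cy_5 = 4.25; cz_5 = 4.5; d_5 = 2.75; h_5 = 2.5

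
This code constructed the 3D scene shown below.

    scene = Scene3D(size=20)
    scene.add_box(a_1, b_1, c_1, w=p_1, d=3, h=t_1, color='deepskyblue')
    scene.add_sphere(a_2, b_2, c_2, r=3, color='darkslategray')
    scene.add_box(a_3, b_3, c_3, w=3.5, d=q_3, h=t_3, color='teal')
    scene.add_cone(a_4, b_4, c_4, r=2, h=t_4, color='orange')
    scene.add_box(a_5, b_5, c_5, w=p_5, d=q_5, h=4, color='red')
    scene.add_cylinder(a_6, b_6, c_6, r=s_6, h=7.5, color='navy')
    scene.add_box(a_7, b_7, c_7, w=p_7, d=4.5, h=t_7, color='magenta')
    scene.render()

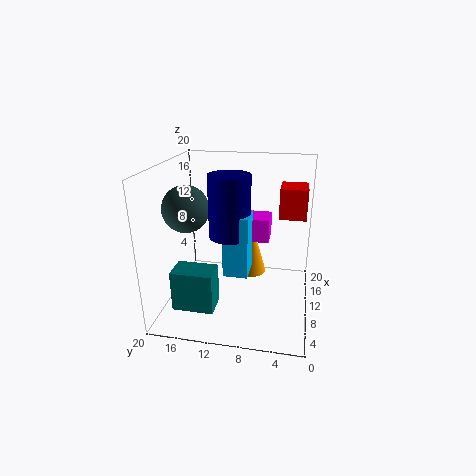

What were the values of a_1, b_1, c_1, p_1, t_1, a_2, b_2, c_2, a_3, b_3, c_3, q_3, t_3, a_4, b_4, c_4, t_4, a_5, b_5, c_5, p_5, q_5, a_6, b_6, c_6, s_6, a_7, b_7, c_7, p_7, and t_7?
a_1 = 3
b_1 = 7.5
c_1 = 8
p_1 = 3.5
t_1 = 7.5
a_2 = 6.5
b_2 = 16
c_2 = 15
a_3 = 3
b_3 = 12
c_3 = 2
q_3 = 5.5
t_3 = 5.5
a_4 = 9.5
b_4 = 8
c_4 = 5.5
t_4 = 7
a_5 = 9
b_5 = 1
c_5 = 13.5
p_5 = 4
q_5 = 3.5
a_6 = 5
b_6 = 10
c_6 = 12.5
s_6 = 2.5
a_7 = 7
b_7 = 5.5
c_7 = 11
p_7 = 3.5
t_7 = 3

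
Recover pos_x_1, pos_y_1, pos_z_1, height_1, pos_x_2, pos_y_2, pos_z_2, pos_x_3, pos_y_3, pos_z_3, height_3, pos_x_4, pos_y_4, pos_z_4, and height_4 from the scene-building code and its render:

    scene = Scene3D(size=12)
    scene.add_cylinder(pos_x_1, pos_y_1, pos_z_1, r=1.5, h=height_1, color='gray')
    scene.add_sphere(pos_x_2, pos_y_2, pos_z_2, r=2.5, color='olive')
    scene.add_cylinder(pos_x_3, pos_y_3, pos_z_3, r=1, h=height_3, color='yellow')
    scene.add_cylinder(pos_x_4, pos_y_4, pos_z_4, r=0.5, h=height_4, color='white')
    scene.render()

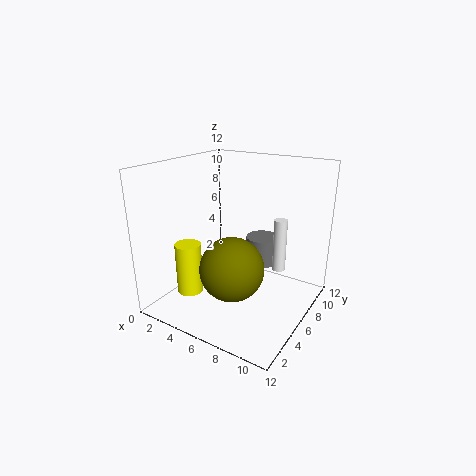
pos_x_1 = 6.5
pos_y_1 = 9.5
pos_z_1 = 2.5
height_1 = 2.5
pos_x_2 = 7
pos_y_2 = 3.5
pos_z_2 = 4.5
pos_x_3 = 4
pos_y_3 = 2
pos_z_3 = 2.5
height_3 = 4
pos_x_4 = 10
pos_y_4 = 5.5
pos_z_4 = 4.5
height_4 = 4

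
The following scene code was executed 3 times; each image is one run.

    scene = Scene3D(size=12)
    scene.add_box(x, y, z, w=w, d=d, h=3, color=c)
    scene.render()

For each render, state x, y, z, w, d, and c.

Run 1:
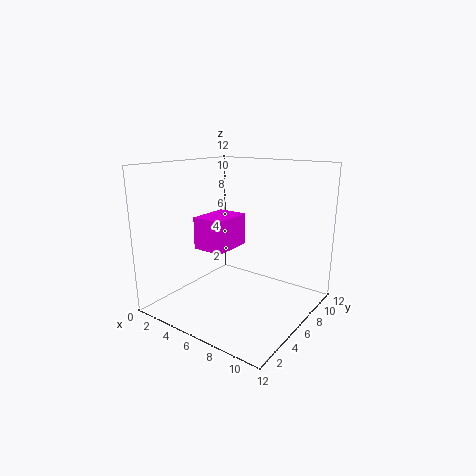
x = 1
y = 6
z = 4
w = 3
d = 4
c = 'magenta'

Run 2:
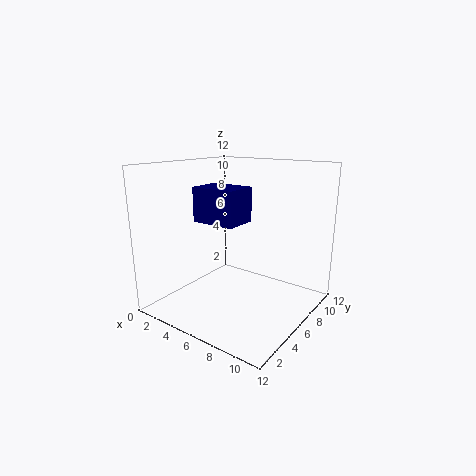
x = 2
y = 5
z = 7
w = 4
d = 3
c = 'navy'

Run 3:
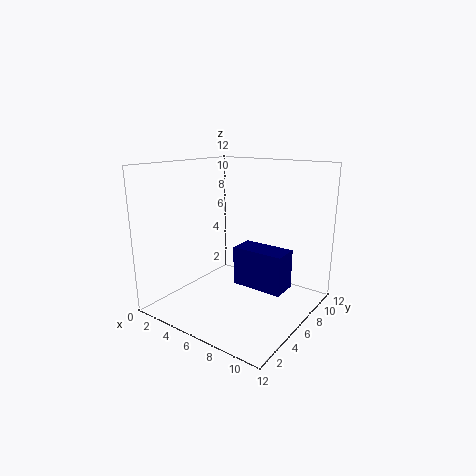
x = 7
y = 4
z = 3
w = 4
d = 2
c = 'navy'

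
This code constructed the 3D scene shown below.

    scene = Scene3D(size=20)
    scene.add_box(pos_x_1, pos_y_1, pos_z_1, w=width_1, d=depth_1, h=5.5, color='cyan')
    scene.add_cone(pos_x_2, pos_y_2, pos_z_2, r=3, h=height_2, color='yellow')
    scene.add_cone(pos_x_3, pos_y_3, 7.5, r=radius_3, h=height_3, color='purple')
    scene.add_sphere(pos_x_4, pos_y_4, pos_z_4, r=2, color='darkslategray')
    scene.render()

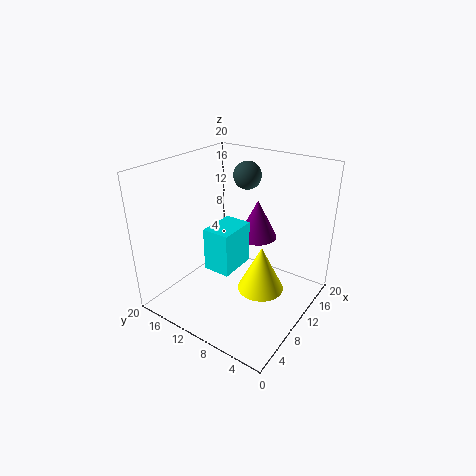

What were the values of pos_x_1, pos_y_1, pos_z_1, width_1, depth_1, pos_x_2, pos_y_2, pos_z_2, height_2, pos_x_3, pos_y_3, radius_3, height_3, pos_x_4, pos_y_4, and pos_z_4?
pos_x_1 = 4
pos_y_1 = 7.5
pos_z_1 = 8
width_1 = 5
depth_1 = 3.5
pos_x_2 = 8
pos_y_2 = 5
pos_z_2 = 5
height_2 = 6
pos_x_3 = 16
pos_y_3 = 10.5
radius_3 = 3
height_3 = 6
pos_x_4 = 14.5
pos_y_4 = 11.5
pos_z_4 = 17.5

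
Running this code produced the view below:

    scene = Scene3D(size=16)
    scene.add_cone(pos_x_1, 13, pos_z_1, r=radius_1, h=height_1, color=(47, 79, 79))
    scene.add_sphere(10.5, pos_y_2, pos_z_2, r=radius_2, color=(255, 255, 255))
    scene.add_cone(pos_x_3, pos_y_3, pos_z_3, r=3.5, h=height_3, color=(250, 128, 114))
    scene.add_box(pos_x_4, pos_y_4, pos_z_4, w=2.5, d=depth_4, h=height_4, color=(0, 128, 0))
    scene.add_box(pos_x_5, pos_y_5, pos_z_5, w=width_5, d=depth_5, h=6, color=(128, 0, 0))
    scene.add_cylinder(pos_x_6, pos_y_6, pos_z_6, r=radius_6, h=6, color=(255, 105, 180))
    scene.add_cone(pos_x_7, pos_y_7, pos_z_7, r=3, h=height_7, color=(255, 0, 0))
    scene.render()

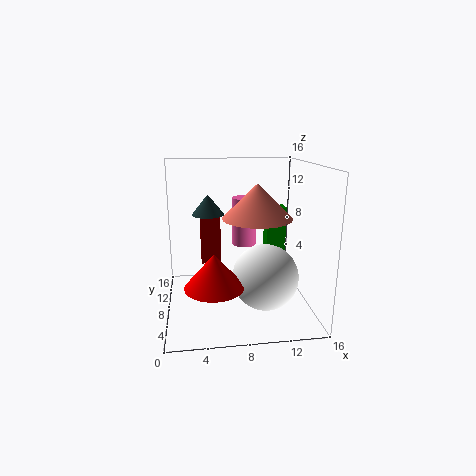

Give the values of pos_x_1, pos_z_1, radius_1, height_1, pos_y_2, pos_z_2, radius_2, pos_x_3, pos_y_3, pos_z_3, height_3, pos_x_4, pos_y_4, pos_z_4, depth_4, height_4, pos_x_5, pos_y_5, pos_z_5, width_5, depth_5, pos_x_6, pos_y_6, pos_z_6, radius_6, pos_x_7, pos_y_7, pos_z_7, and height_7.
pos_x_1 = 5, pos_z_1 = 9.5, radius_1 = 2, height_1 = 2.5, pos_y_2 = 5, pos_z_2 = 4.5, radius_2 = 3.5, pos_x_3 = 9.5, pos_y_3 = 5, pos_z_3 = 11, height_3 = 3.5, pos_x_4 = 12.5, pos_y_4 = 13, pos_z_4 = 3, depth_4 = 2, height_4 = 7, pos_x_5 = 4, pos_y_5 = 13, pos_z_5 = 3, width_5 = 2.5, depth_5 = 2.5, pos_x_6 = 9.5, pos_y_6 = 13, pos_z_6 = 5.5, radius_6 = 1.5, pos_x_7 = 5, pos_y_7 = 3.5, pos_z_7 = 4.5, height_7 = 3.5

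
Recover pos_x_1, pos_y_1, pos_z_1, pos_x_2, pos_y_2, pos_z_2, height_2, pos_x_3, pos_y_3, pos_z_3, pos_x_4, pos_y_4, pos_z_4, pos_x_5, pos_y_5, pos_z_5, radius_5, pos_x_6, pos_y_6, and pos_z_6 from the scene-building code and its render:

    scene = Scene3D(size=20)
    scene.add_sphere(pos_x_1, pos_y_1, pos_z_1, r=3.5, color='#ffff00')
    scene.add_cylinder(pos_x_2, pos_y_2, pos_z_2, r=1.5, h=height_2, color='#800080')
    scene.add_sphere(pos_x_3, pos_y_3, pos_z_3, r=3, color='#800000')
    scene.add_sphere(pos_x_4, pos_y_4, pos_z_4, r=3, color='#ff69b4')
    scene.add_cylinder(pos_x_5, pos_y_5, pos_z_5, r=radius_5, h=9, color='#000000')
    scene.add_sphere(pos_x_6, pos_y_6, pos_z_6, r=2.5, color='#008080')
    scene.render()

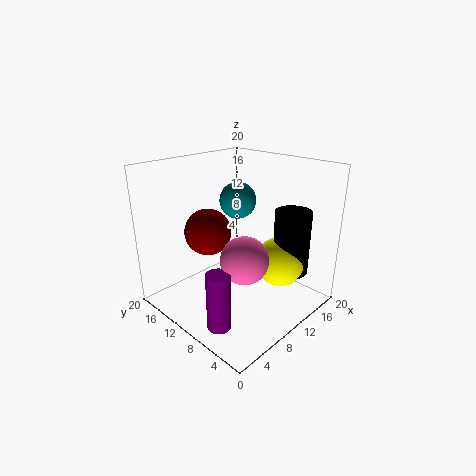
pos_x_1 = 14
pos_y_1 = 5.5
pos_z_1 = 6.5
pos_x_2 = 2.5
pos_y_2 = 6
pos_z_2 = 1.5
height_2 = 7.5
pos_x_3 = 5.5
pos_y_3 = 11
pos_z_3 = 12
pos_x_4 = 6.5
pos_y_4 = 5.5
pos_z_4 = 9.5
pos_x_5 = 15
pos_y_5 = 4.5
pos_z_5 = 5
radius_5 = 2.5
pos_x_6 = 11
pos_y_6 = 11
pos_z_6 = 15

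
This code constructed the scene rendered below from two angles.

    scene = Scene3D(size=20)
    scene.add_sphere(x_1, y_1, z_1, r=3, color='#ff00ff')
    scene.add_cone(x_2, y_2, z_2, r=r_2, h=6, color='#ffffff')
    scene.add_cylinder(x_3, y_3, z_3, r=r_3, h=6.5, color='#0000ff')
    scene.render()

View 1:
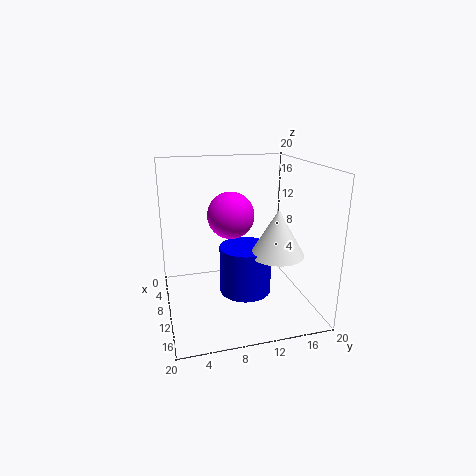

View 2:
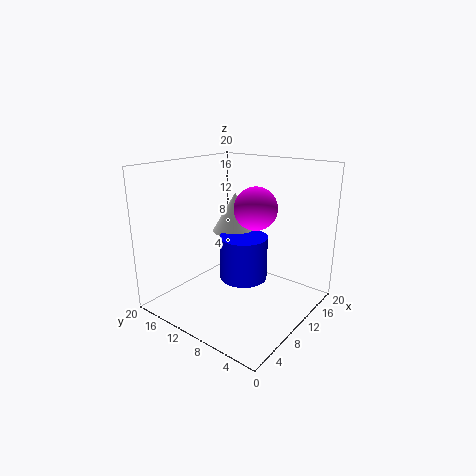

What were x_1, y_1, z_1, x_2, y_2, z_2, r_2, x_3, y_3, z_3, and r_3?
x_1 = 12
y_1 = 8.5
z_1 = 14
x_2 = 14.5
y_2 = 14
z_2 = 9
r_2 = 3.5
x_3 = 12
y_3 = 10.5
z_3 = 3
r_3 = 3.5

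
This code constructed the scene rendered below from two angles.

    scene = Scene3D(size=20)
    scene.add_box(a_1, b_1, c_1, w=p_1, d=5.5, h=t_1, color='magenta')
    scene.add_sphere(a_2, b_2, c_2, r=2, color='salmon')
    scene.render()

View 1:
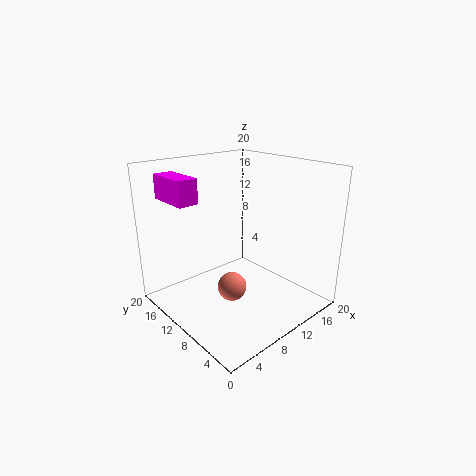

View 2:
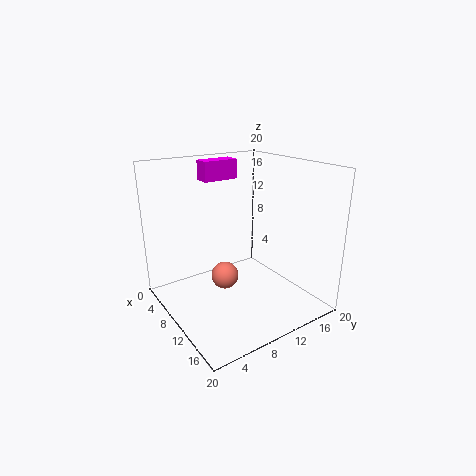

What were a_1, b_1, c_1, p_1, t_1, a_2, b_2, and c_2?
a_1 = 0.5; b_1 = 9; c_1 = 16.5; p_1 = 2.5; t_1 = 3; a_2 = 8; b_2 = 9; c_2 = 3.5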